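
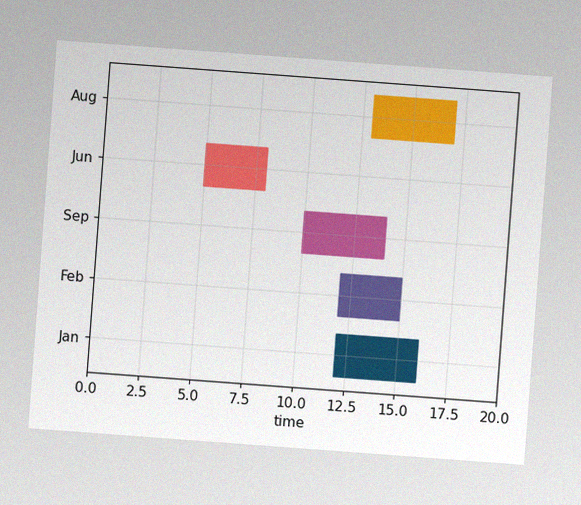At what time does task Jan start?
12

The chart is tilted about 4° clockwise, with some photo noise. The Jan bar begins at t=12.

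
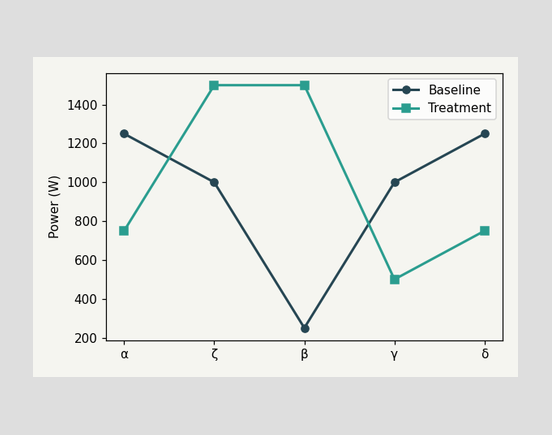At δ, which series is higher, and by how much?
Baseline, by 500W

At δ, Baseline sits above the other line by 500W.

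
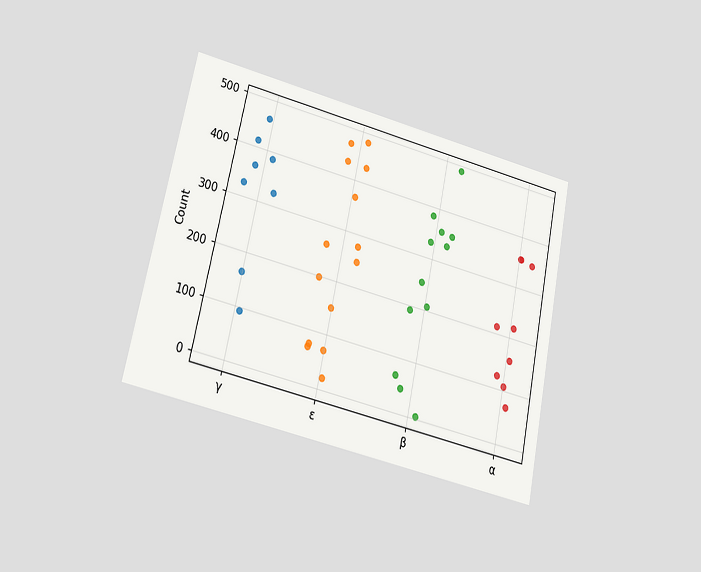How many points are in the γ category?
The chart is tilted about 12° clockwise and viewed at a slight angle. Counting the markers in the γ column gives 8.

8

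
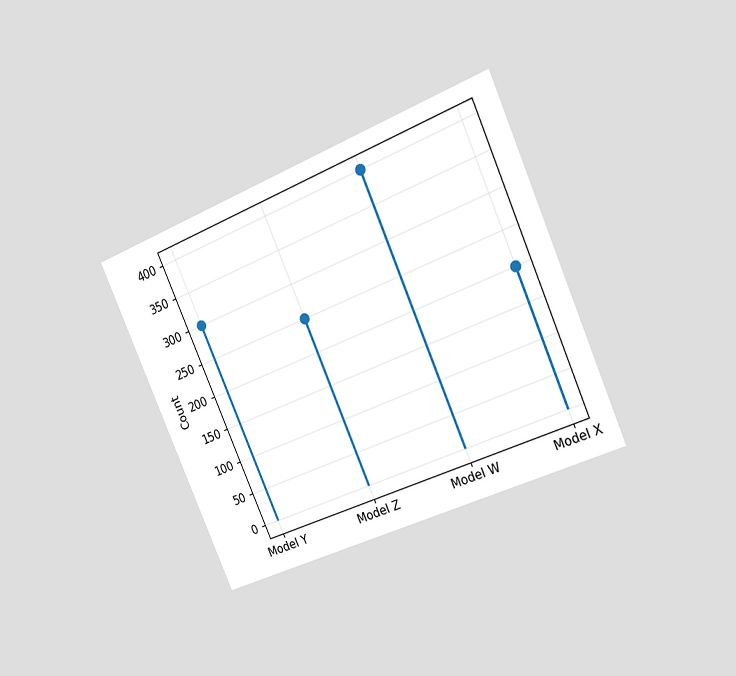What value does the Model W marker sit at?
The chart is tilted about 23° counter-clockwise and viewed slightly from the right. The Model W marker sits at 400.

400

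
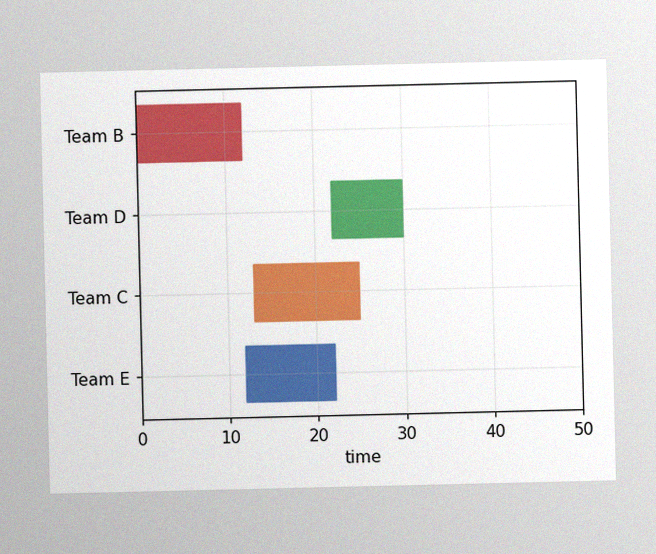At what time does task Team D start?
The image has some photo noise and uneven lighting. The Team D bar begins at t=22.

22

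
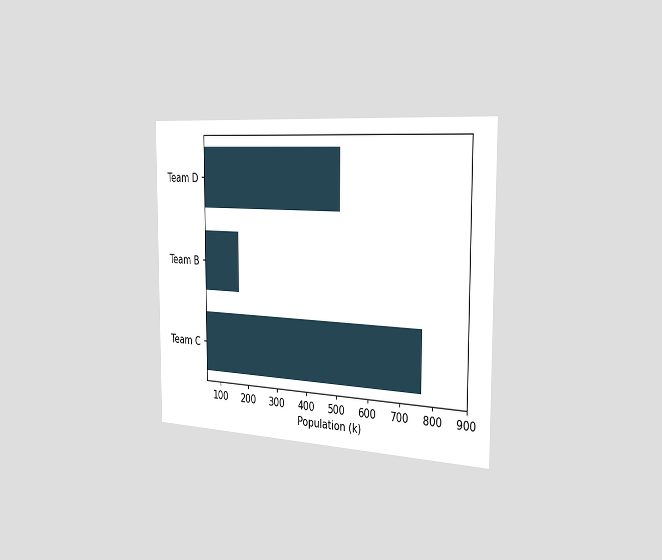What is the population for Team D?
The chart is viewed slightly from the right. Reading along the chart's x-axis, the Team D bar reaches 510k.

510k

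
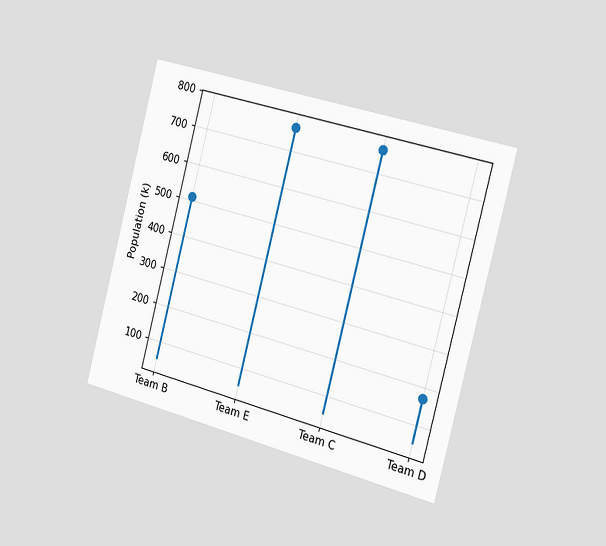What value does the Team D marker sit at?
170k

The chart is tilted about 15° clockwise and viewed slightly from the right. The Team D marker sits at 170k.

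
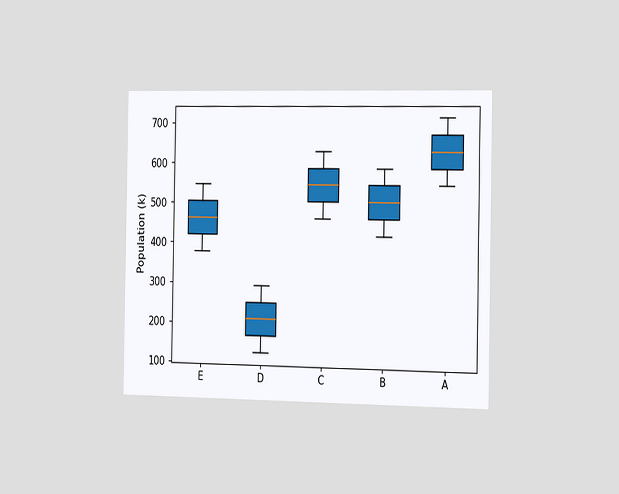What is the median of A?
The chart is viewed slightly from the right. The median line in the A box sits at 630k.

630k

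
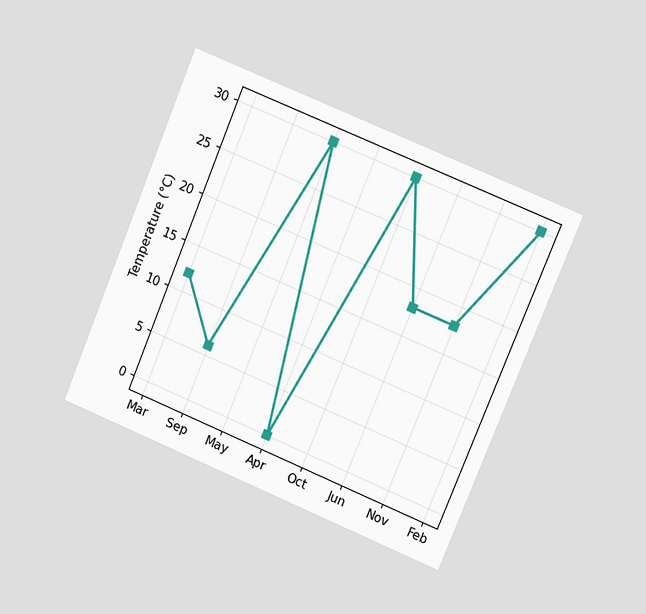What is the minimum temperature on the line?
0°C

The chart is tilted about 22° clockwise and viewed slightly from the right. The lowest point is at Apr, and reading across to the y-axis gives 0°C.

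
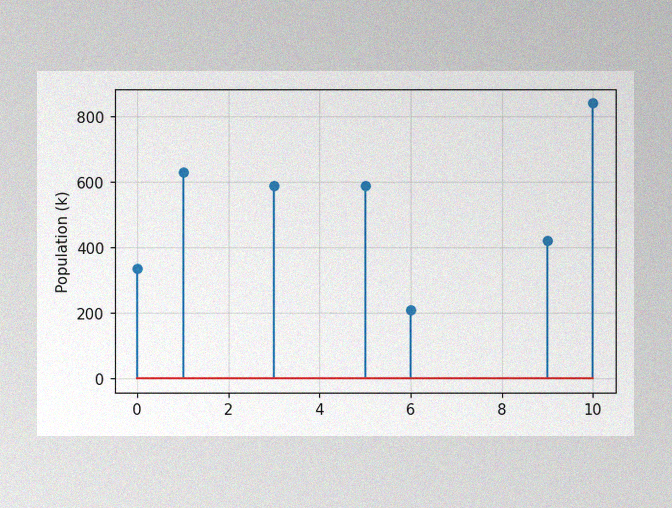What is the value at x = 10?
840k

The image has some photo noise and uneven lighting. The stem at x=10 reaches 840k.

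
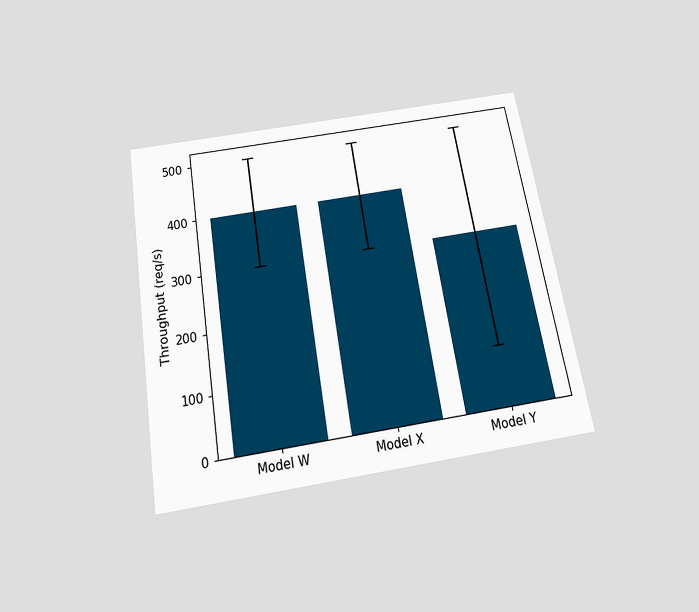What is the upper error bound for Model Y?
500req/s

The chart is tilted about 9° counter-clockwise and viewed slightly from below. The Model Y bar's upper whisker reaches 500req/s.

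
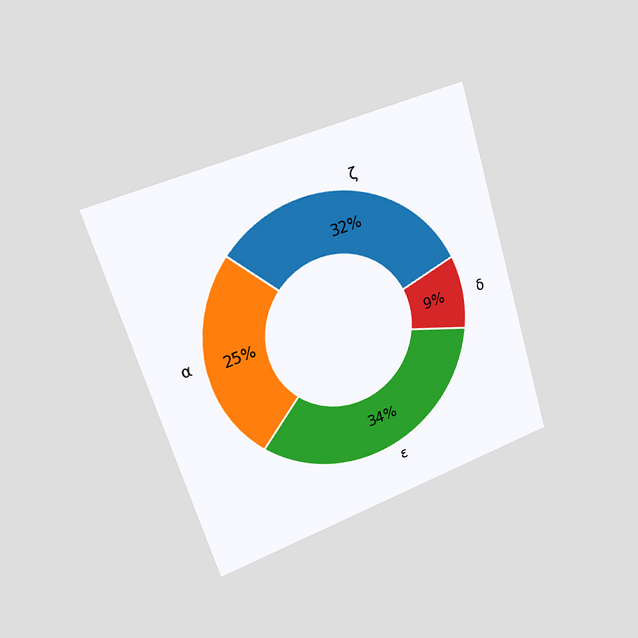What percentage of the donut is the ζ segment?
The chart is tilted about 17° counter-clockwise and viewed slightly from the left. The ζ segment takes up 32% of the ring.

32%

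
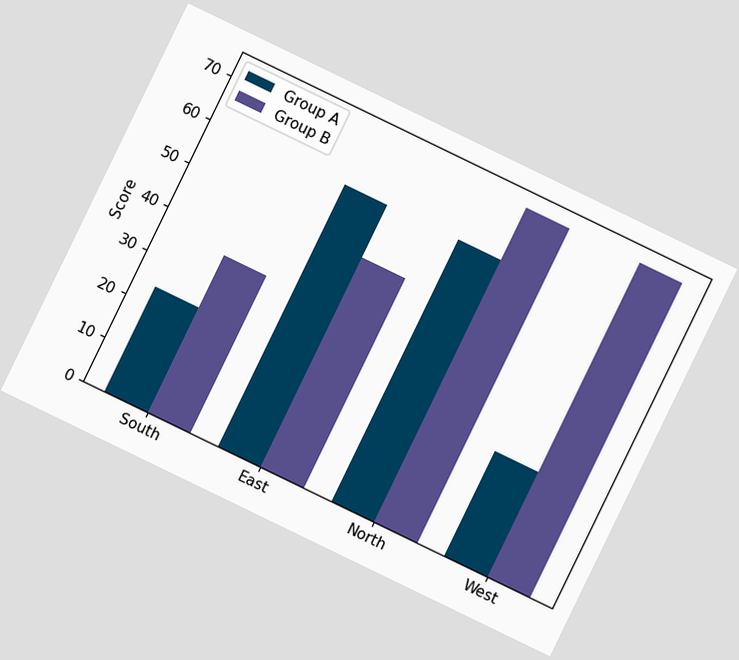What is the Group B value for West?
72

The chart is tilted about 26° clockwise. The Group B bar at West reaches 72 on the y-axis.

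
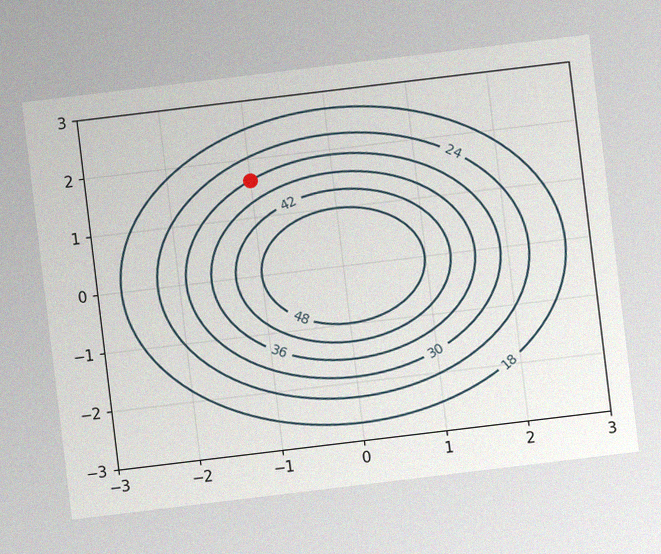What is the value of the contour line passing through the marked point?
The chart is tilted about 7° counter-clockwise, with some photo noise. The marked point sits on the contour labelled 30.

30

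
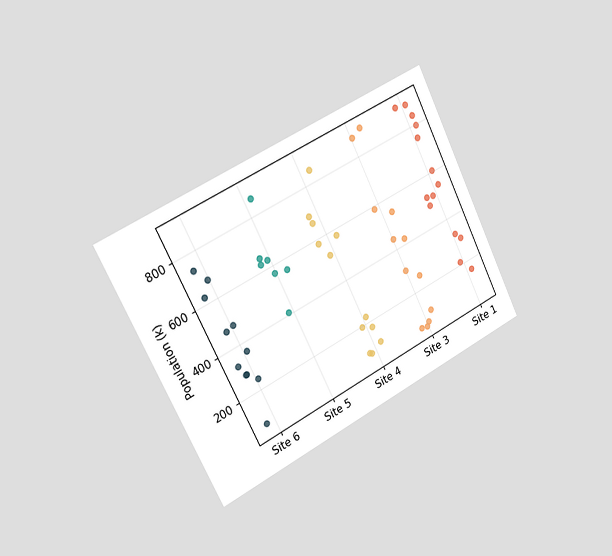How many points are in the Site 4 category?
The chart is tilted about 27° counter-clockwise and viewed slightly from the left. Counting the markers in the Site 4 column gives 12.

12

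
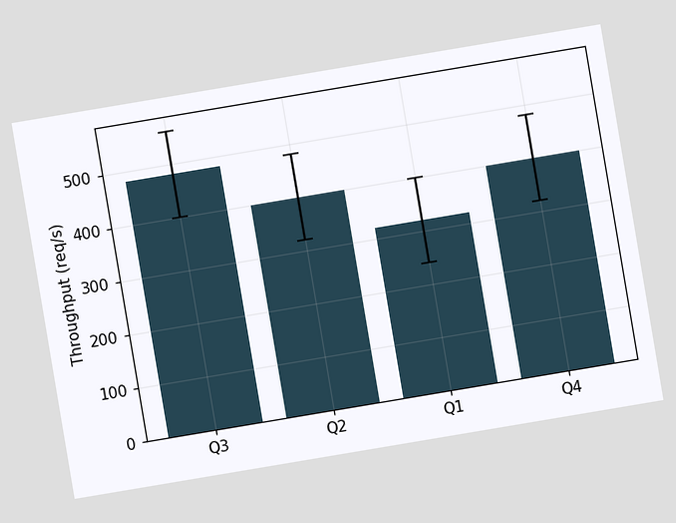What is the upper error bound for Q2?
480req/s

The chart is tilted about 10° counter-clockwise. The Q2 bar's upper whisker reaches 480req/s.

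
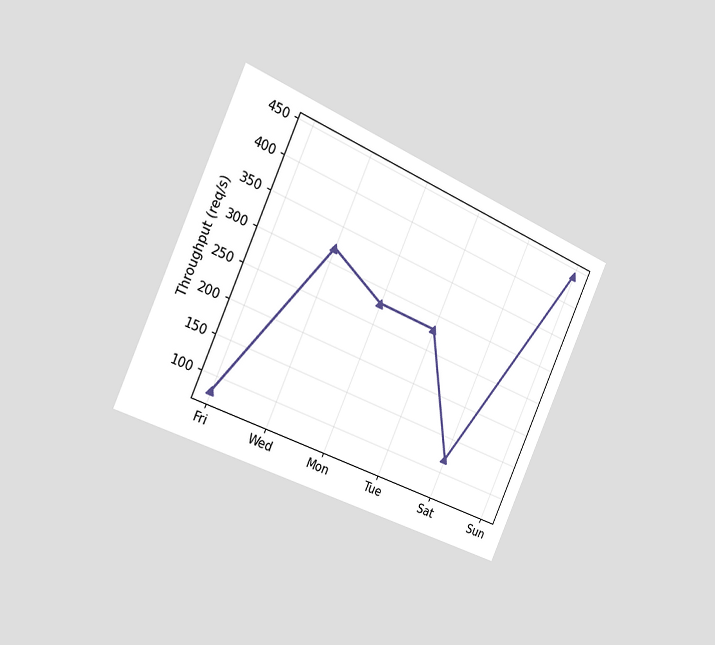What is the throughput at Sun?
440req/s

The chart is tilted about 24° clockwise and viewed slightly from the left. At Sun, the line is at 440req/s.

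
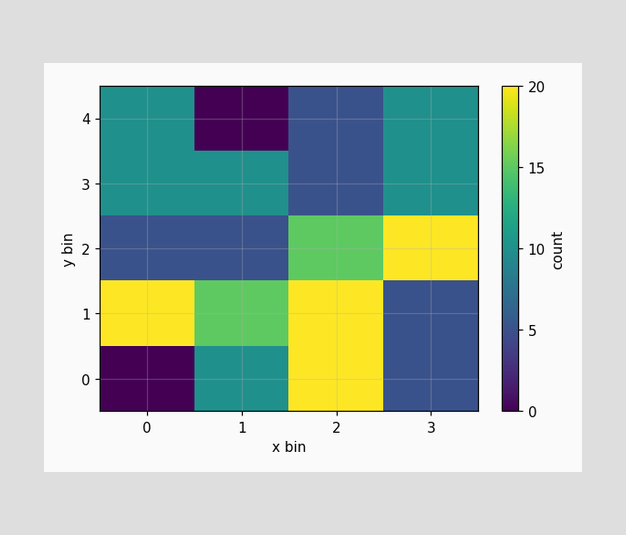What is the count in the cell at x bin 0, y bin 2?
Matching the cell (0, 2) against the colorbar gives 5.

5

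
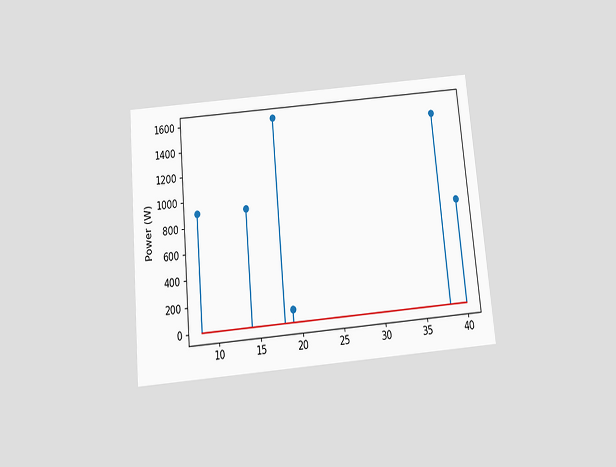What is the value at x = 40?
800W

The chart is tilted about 5° counter-clockwise and viewed slightly from below. The stem at x=40 reaches 800W.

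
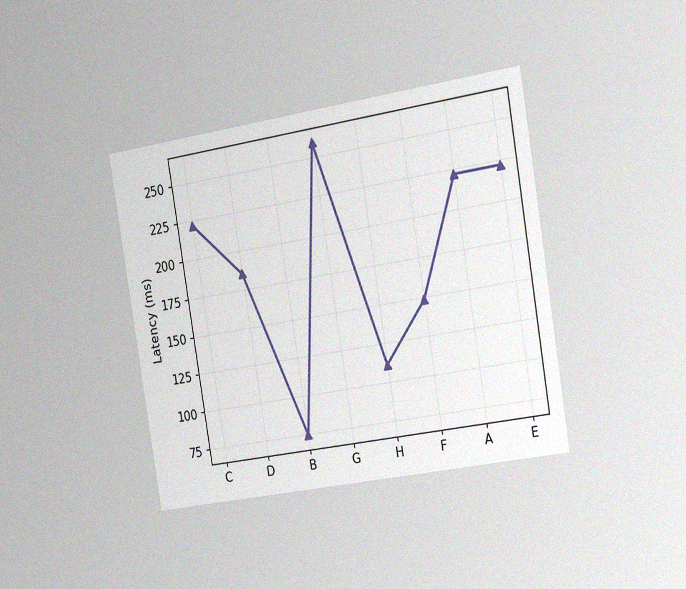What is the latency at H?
111ms

The chart is tilted about 9° counter-clockwise and viewed slightly from the right, with some photo noise. At H, the line is at 111ms.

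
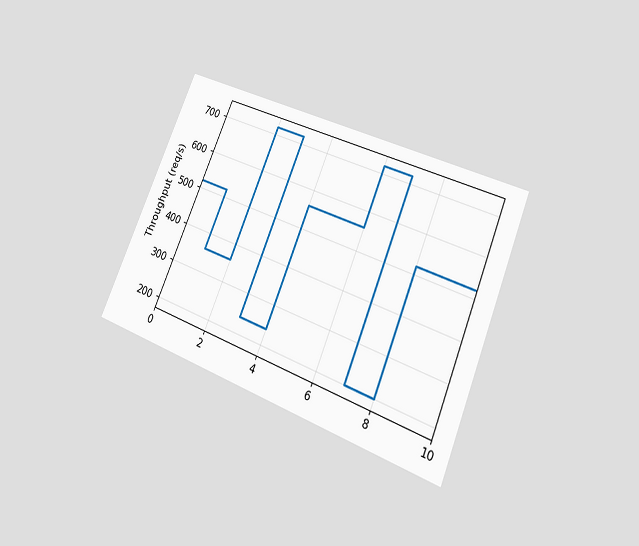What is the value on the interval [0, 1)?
520req/s

The chart is tilted about 22° clockwise and viewed at a slight angle. On [0, 1) the step sits at 520req/s.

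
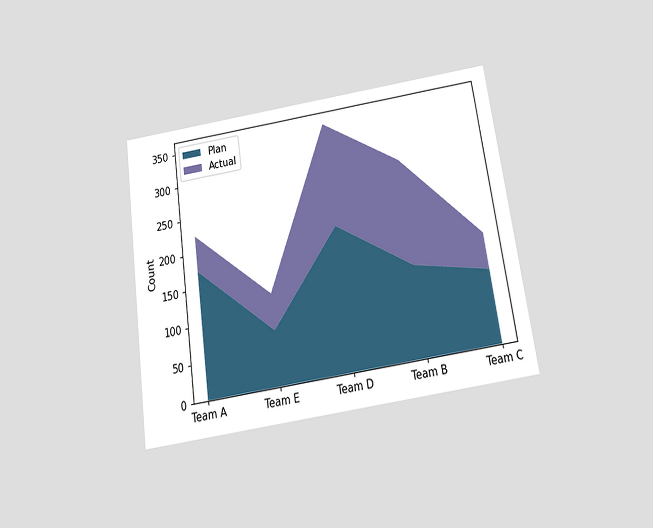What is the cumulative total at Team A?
225

The chart is tilted about 8° counter-clockwise and viewed slightly from below. The stacked total at Team A reaches 225.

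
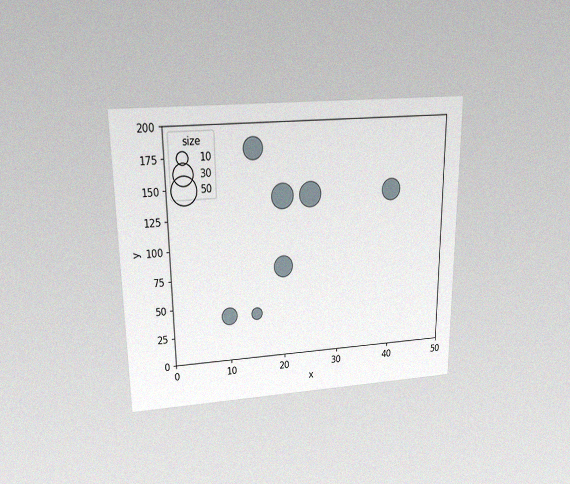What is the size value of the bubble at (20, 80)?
The chart is viewed slightly from above, with some photo noise. Matching the bubble at (20, 80) against the size legend gives 30.

30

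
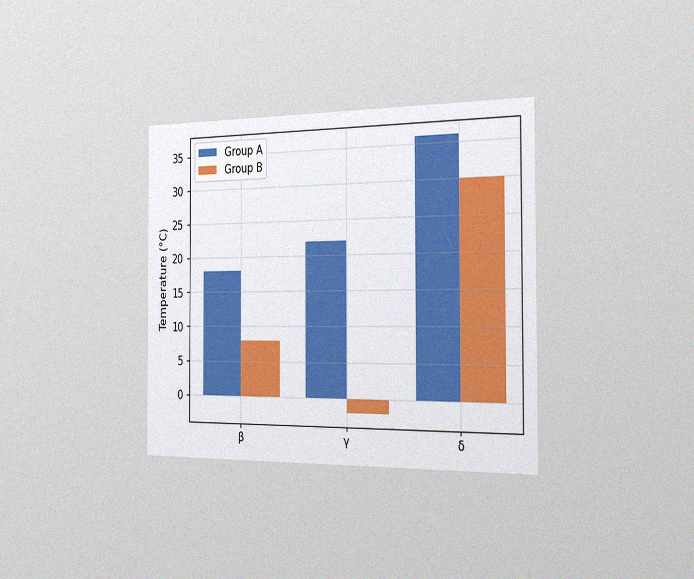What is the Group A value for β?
18°C

The chart is viewed slightly from the right, with some photo noise. The Group A bar at β reaches 18°C on the y-axis.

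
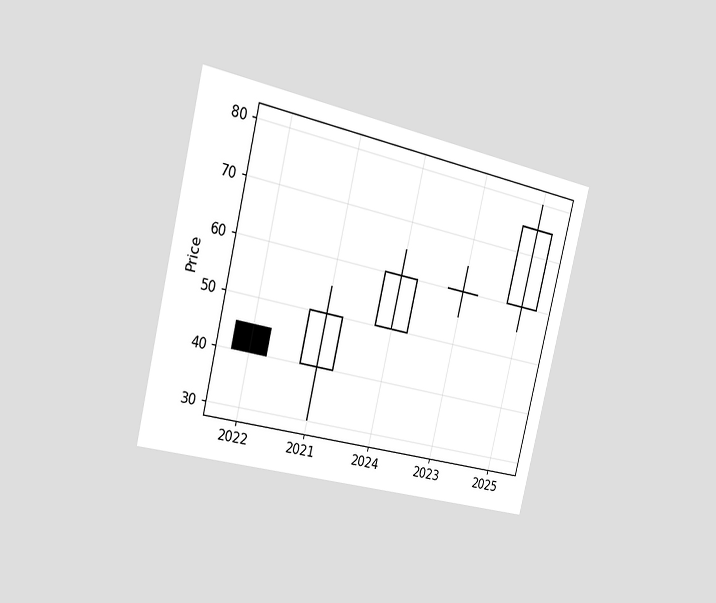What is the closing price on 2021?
The chart is tilted about 14° clockwise and viewed slightly from the left. The 2021 candle closes at 50.

50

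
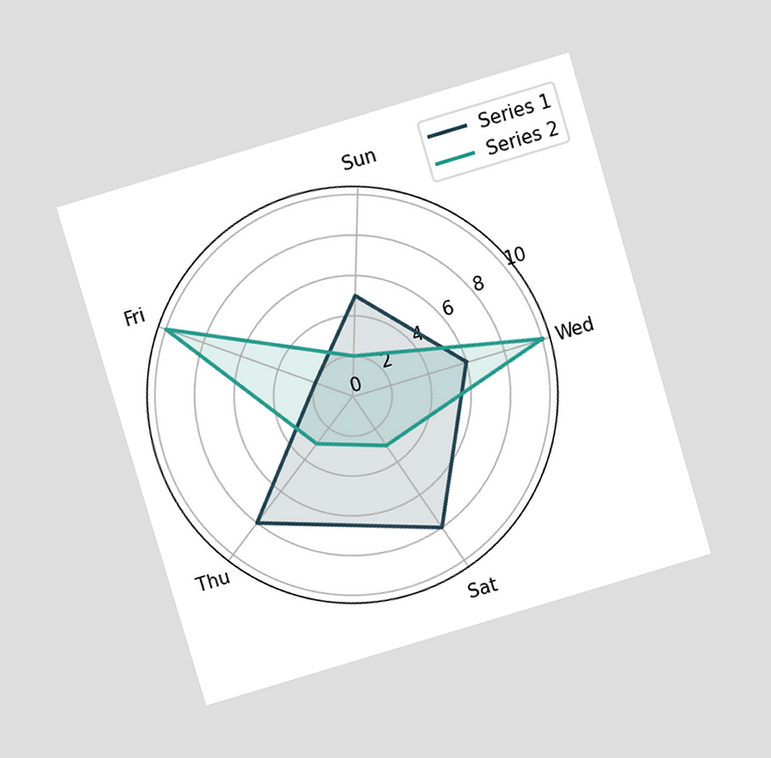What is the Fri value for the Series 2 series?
10

The chart is tilted about 17° counter-clockwise and viewed slightly from above. On the Fri axis, Series 2 reaches 10.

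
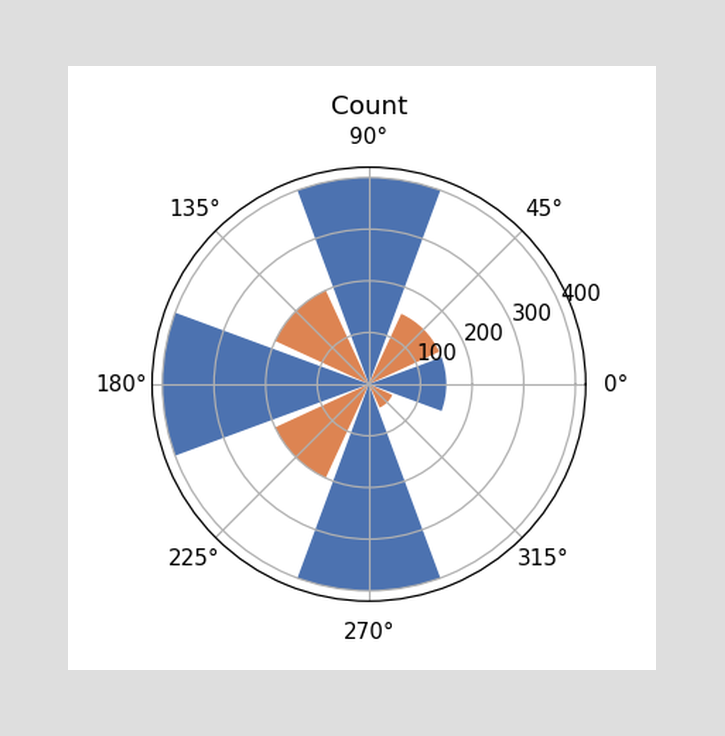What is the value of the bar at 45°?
150

The bar at 45° reaches 150 on the radial axis.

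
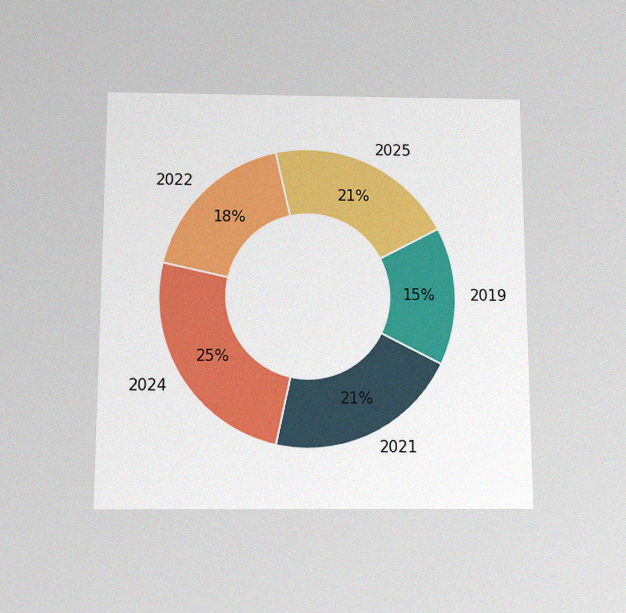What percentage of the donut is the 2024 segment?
The chart is viewed slightly from below, with some photo noise. The 2024 segment takes up 25% of the ring.

25%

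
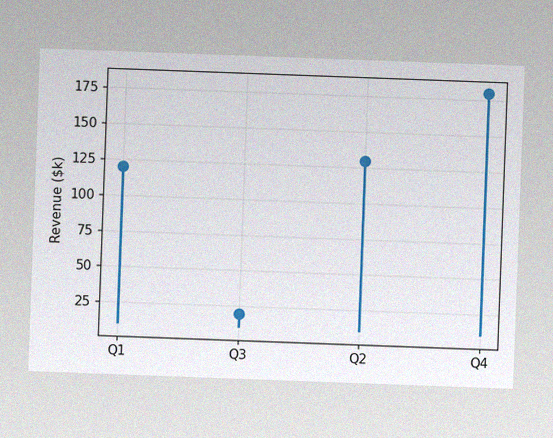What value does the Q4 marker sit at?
The chart is tilted about 2° clockwise, with some photo noise. The Q4 marker sits at $180k.

$180k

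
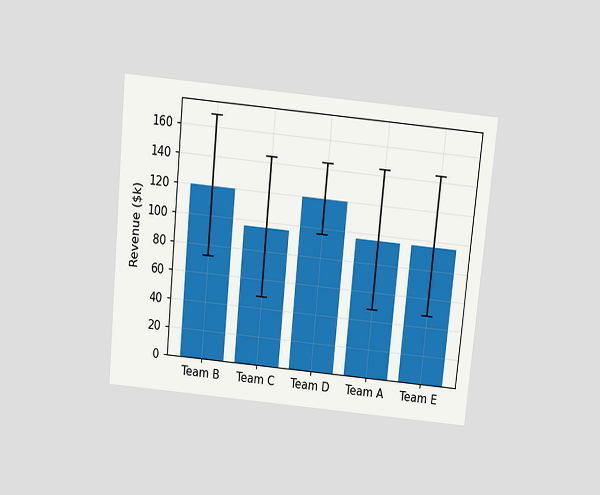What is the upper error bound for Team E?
$144k

The chart is tilted about 5° clockwise and viewed slightly from above. The Team E bar's upper whisker reaches $144k.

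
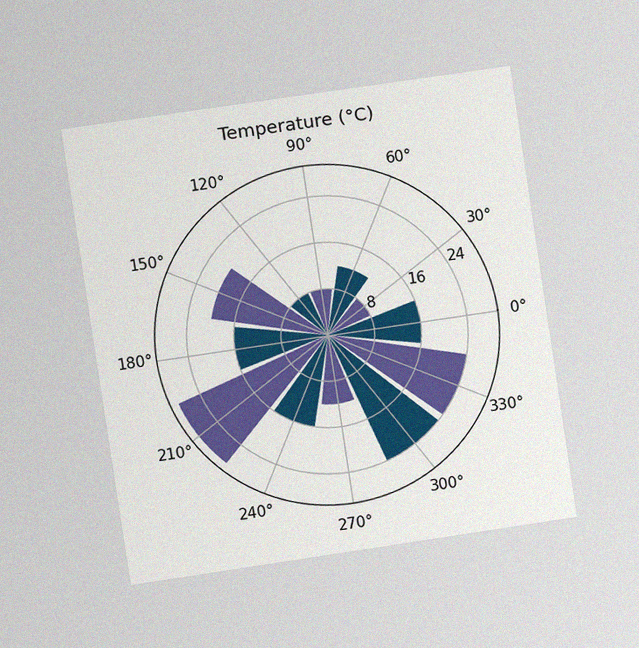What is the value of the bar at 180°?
The chart is tilted about 8° counter-clockwise and viewed at a slight angle, with some photo noise. The bar at 180° reaches 16°C on the radial axis.

16°C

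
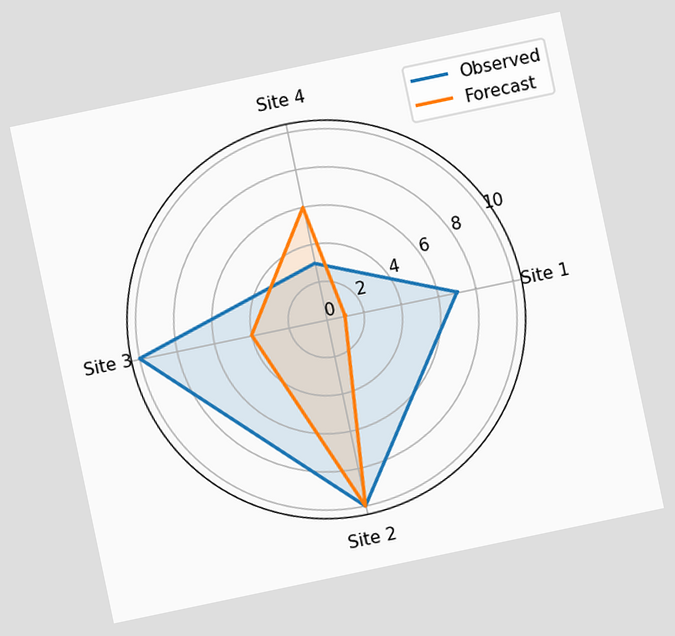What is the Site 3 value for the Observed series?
The chart is tilted about 12° counter-clockwise. On the Site 3 axis, Observed reaches 10.

10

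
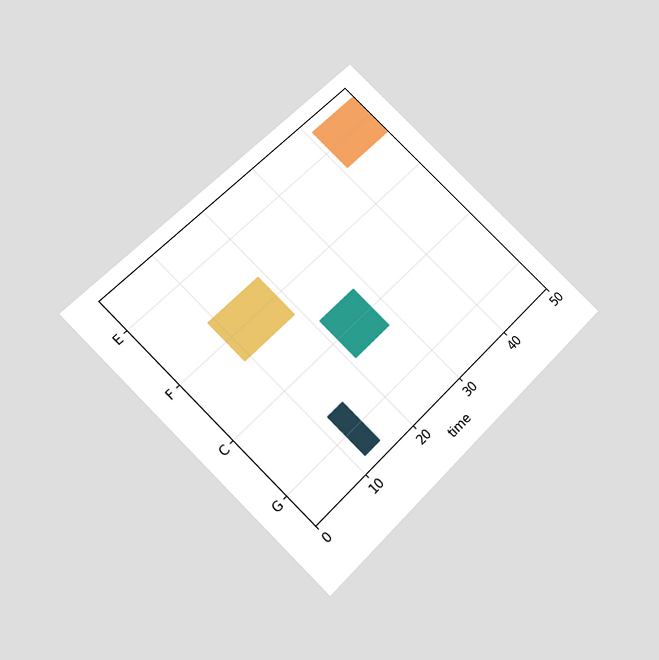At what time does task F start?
The chart is tilted about 45° counter-clockwise and viewed slightly from below. The F bar begins at t=9.

9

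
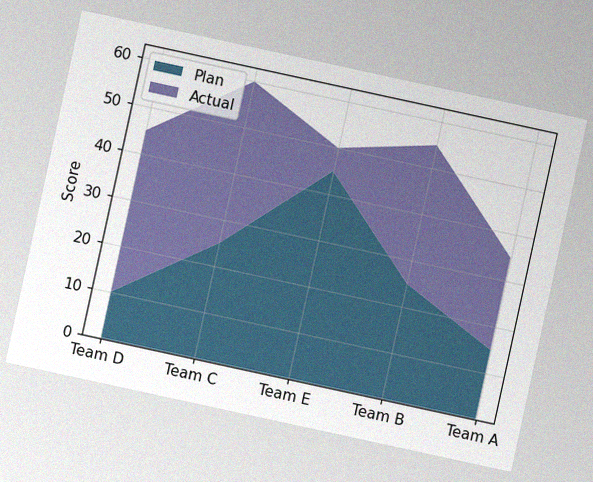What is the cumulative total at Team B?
The chart is tilted about 12° clockwise, with some photo noise. The stacked total at Team B reaches 55.

55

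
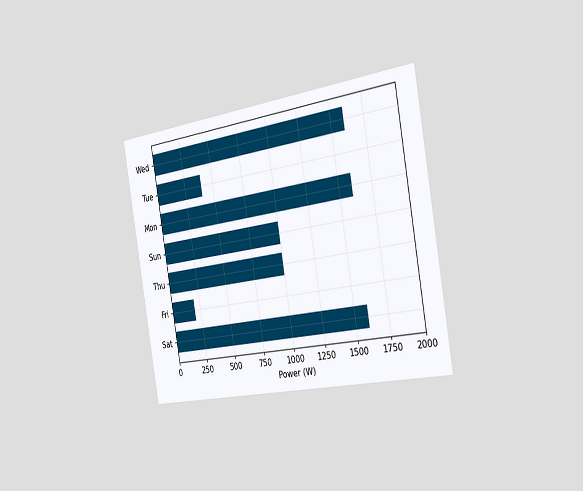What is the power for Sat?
The chart is tilted about 10° counter-clockwise and viewed slightly from the right. Reading along the chart's x-axis, the Sat bar reaches 1600W.

1600W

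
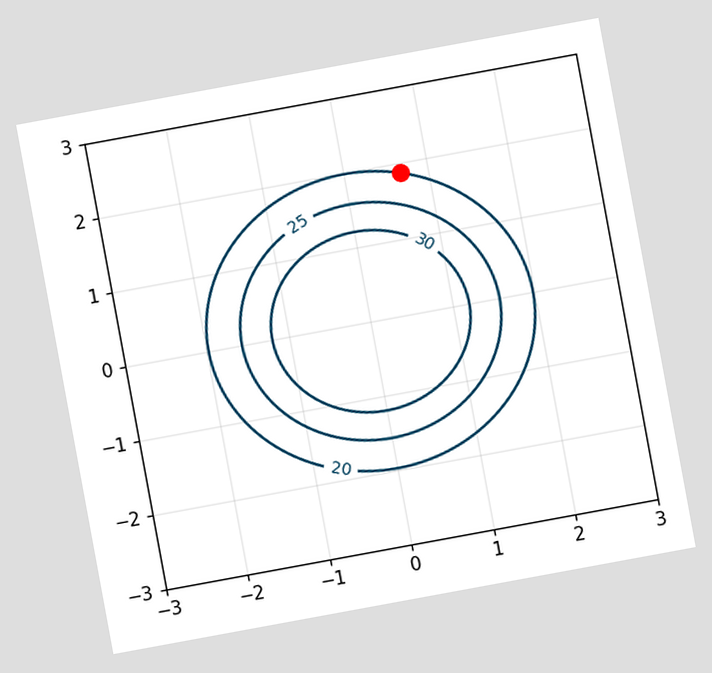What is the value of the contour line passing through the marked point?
20

The chart is tilted about 10° counter-clockwise. The marked point sits on the contour labelled 20.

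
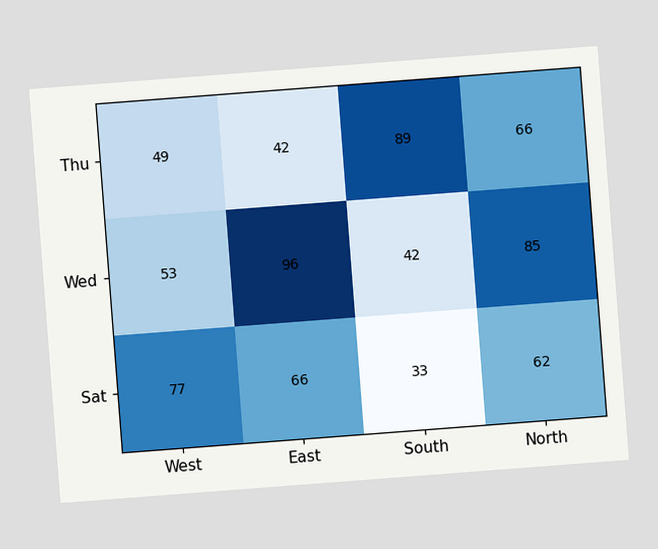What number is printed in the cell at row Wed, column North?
85

The chart is tilted about 4° counter-clockwise. The (Wed, North) cell reads 85.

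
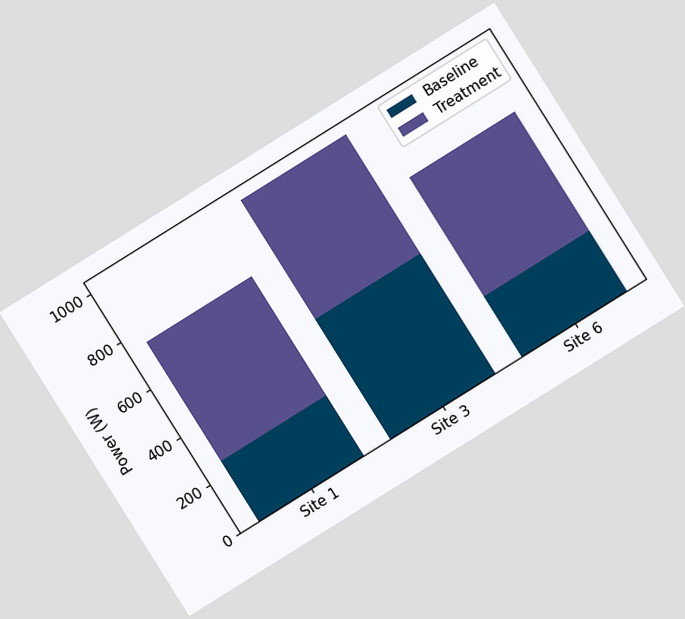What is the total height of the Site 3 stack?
1000W

The chart is tilted about 32° counter-clockwise. The Site 3 stack's top reaches 1000W on the y-axis.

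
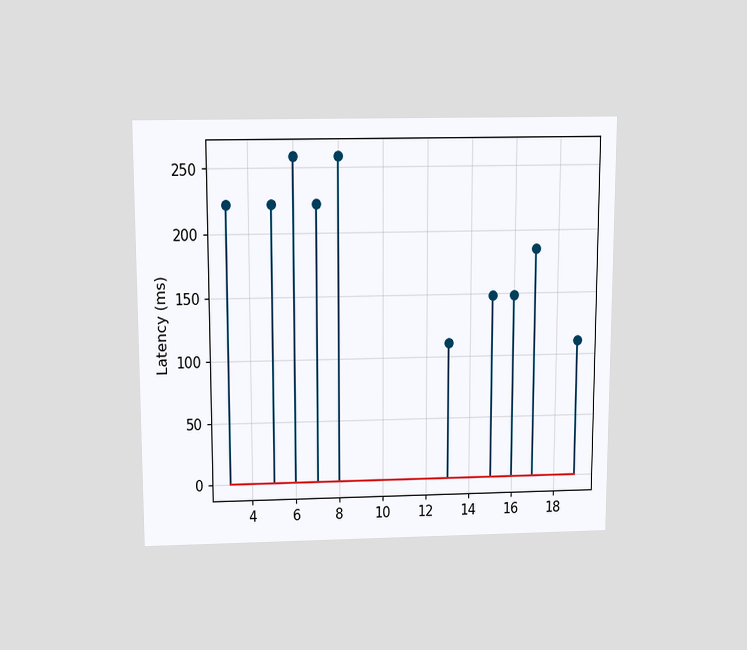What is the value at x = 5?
The chart is viewed slightly from above. The stem at x=5 reaches 222ms.

222ms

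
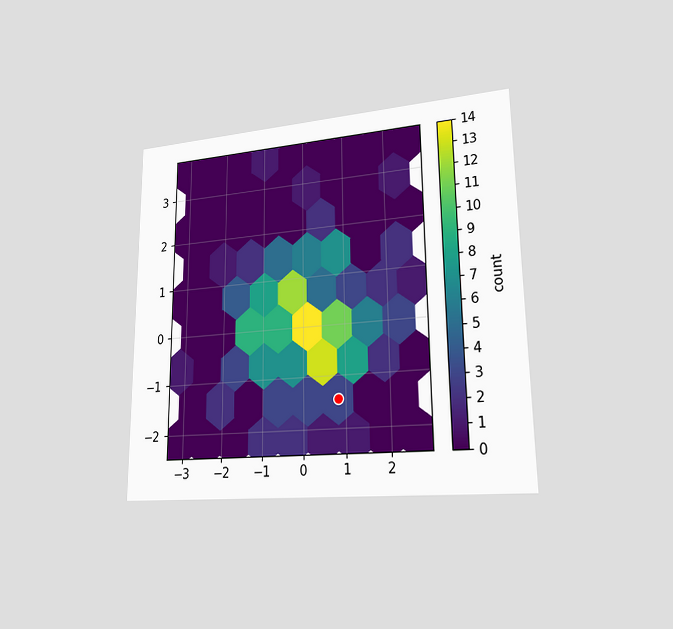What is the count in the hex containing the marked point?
3

The chart is viewed slightly from the right. The marked hex reads 3 on the colorbar.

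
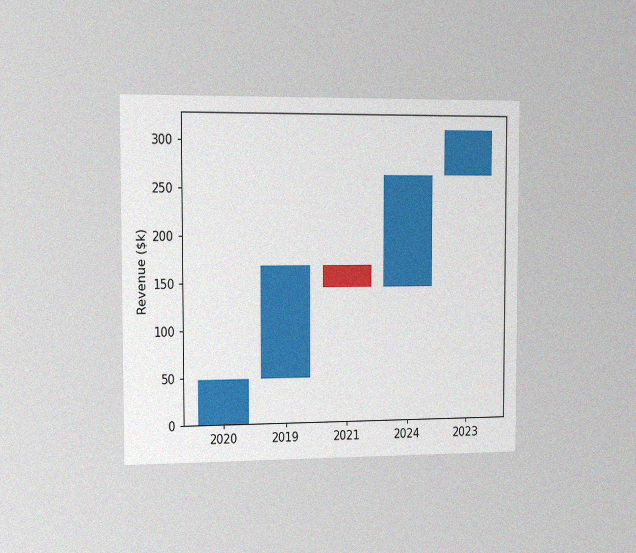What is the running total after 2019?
The chart is viewed slightly from the left, with some photo noise. After 2019 the running total reaches $168k.

$168k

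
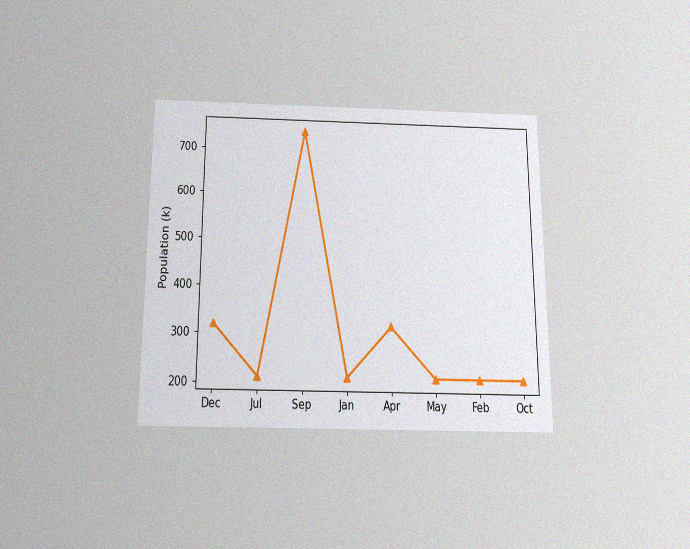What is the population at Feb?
212k

The chart is viewed slightly from below, with some photo noise. At Feb, the line is at 212k.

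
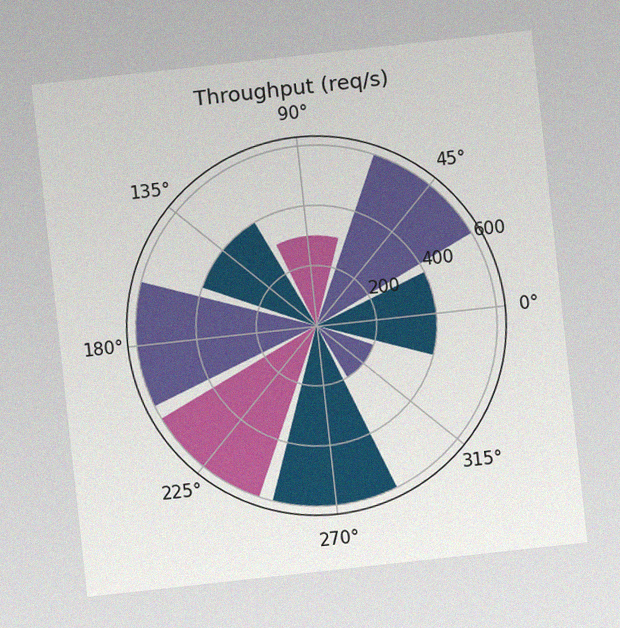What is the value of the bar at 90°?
The chart is tilted about 6° counter-clockwise, with some photo noise. The bar at 90° reaches 300req/s on the radial axis.

300req/s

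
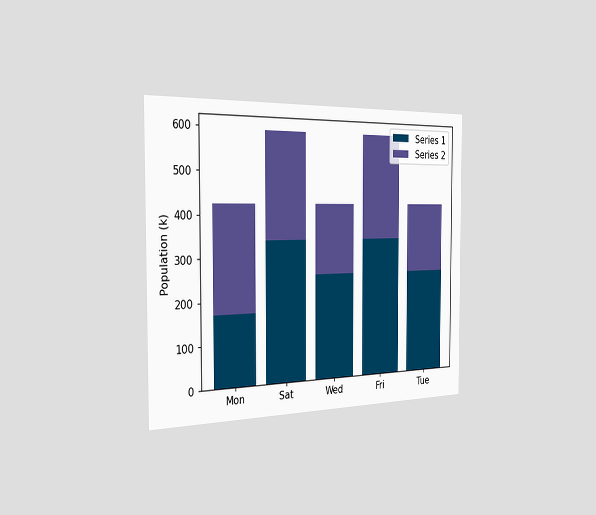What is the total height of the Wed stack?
425k

The chart is viewed slightly from the left. The Wed stack's top reaches 425k on the y-axis.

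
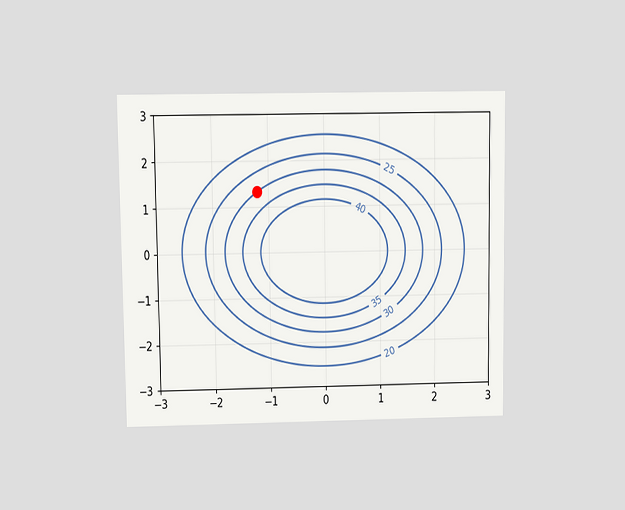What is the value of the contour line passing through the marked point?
The chart is viewed at a slight angle. The marked point sits on the contour labelled 30.

30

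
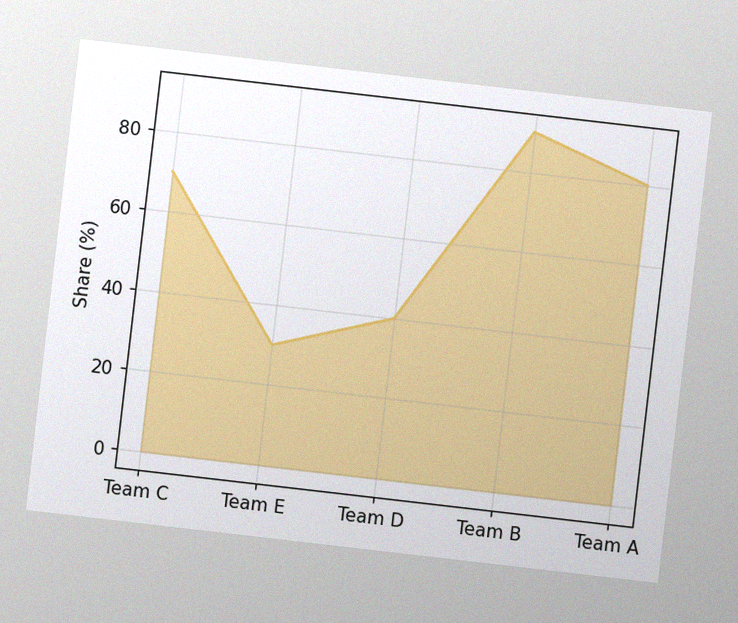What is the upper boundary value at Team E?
The chart is tilted about 7° clockwise, with some photo noise. At Team E the upper boundary is at 30%.

30%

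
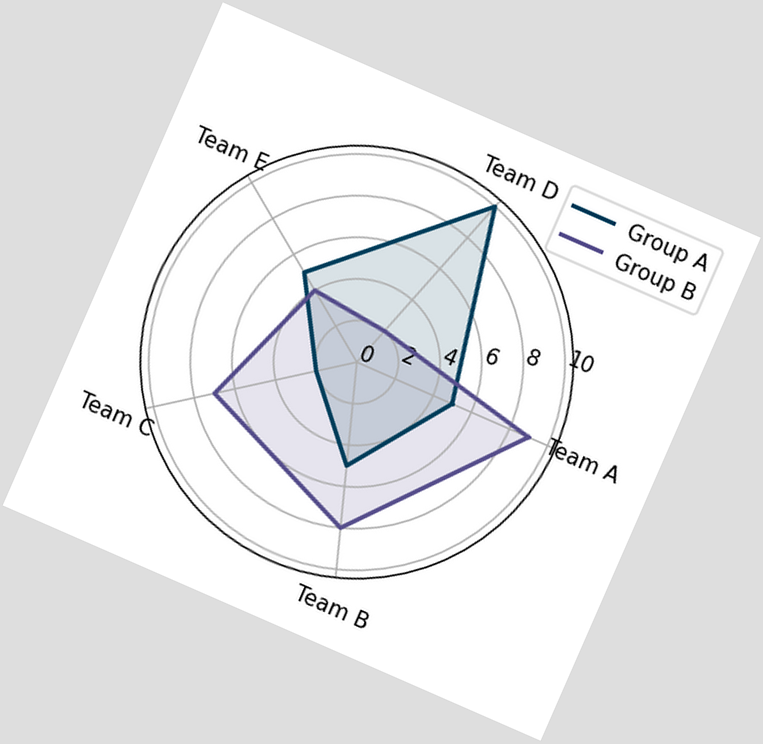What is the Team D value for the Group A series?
10

The chart is tilted about 24° clockwise. On the Team D axis, Group A reaches 10.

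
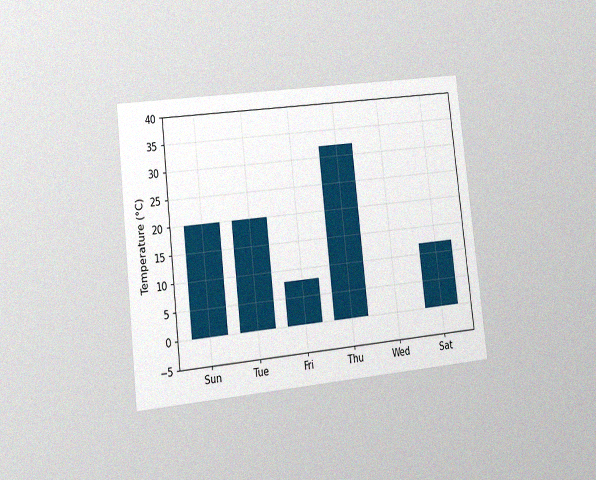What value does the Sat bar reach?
The chart is tilted about 6° counter-clockwise and viewed at a slight angle, with some photo noise. Reading along the chart's y-axis, the Sat bar reaches 12°C.

12°C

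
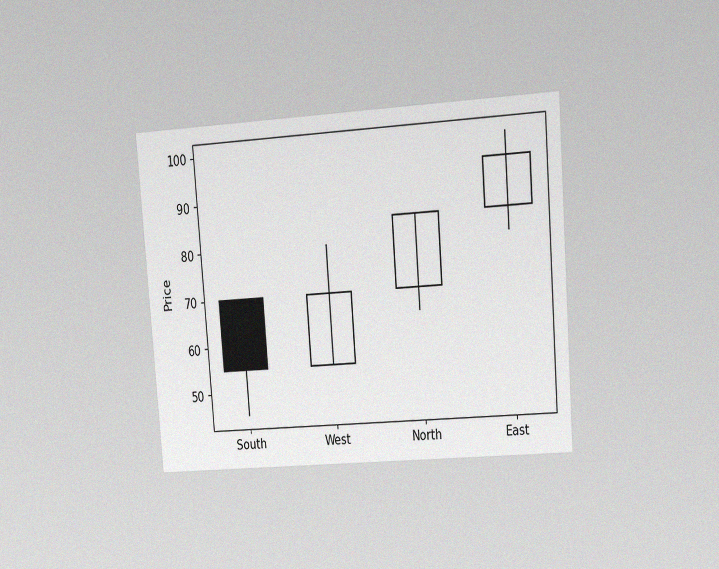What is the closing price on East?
The chart is tilted about 4° counter-clockwise and viewed at a slight angle, with some photo noise. The East candle closes at 95.

95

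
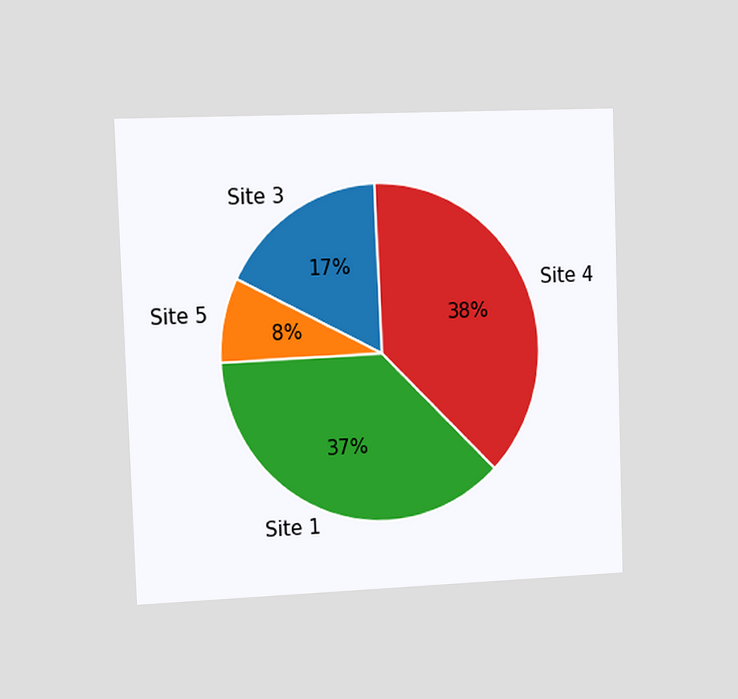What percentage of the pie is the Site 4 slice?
The chart is tilted about 2° counter-clockwise and viewed slightly from the left. The Site 4 slice takes up 38% of the pie.

38%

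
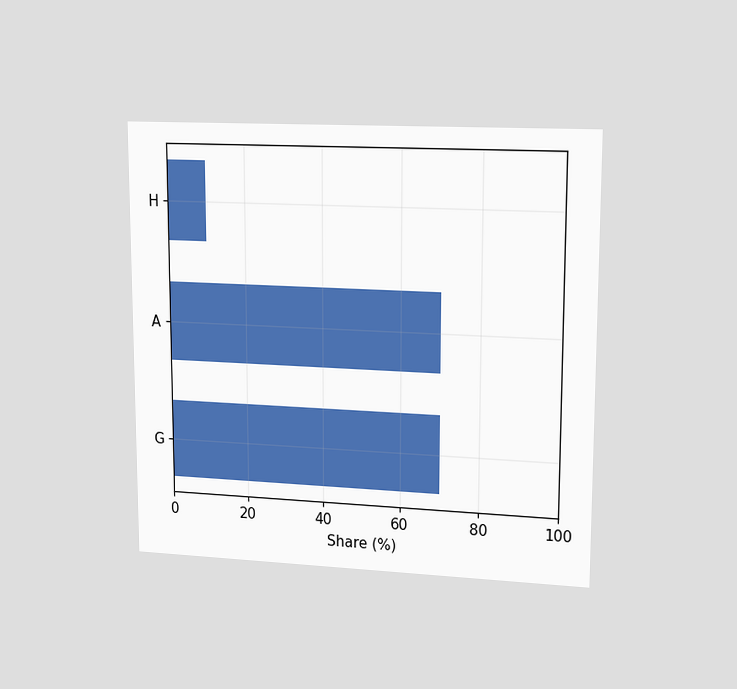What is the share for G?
70%

The chart is viewed at a slight angle. Reading along the chart's x-axis, the G bar reaches 70%.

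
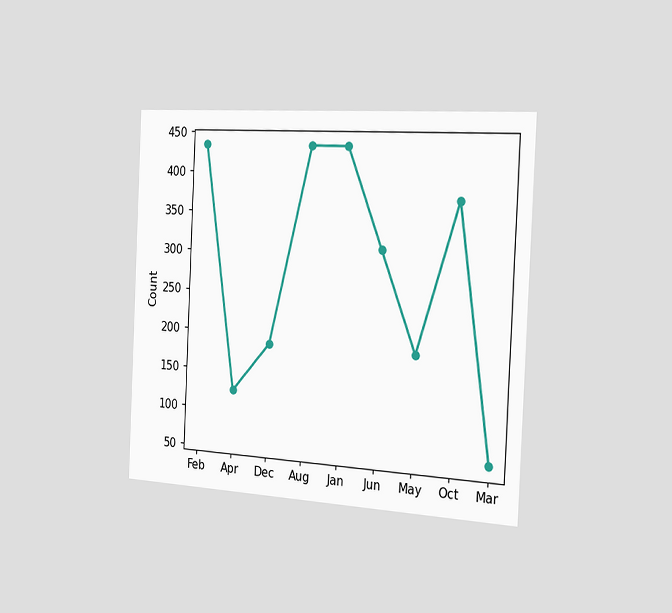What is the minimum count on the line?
62

The chart is tilted about 3° clockwise and viewed slightly from the right. The lowest point is at Mar, and reading across to the y-axis gives 62.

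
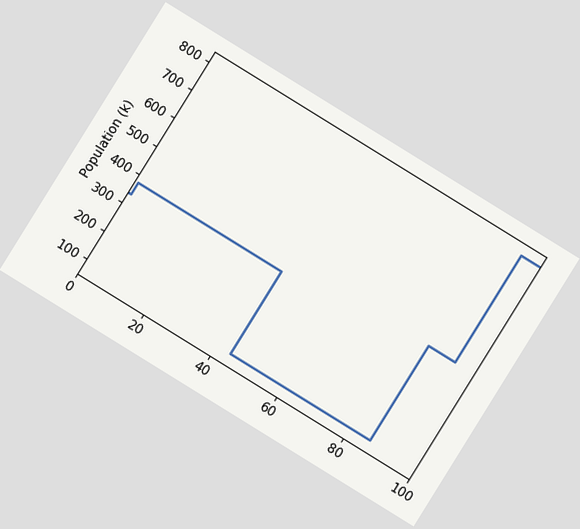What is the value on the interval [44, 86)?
The chart is tilted about 32° clockwise. On [44, 86) the step sits at 84k.

84k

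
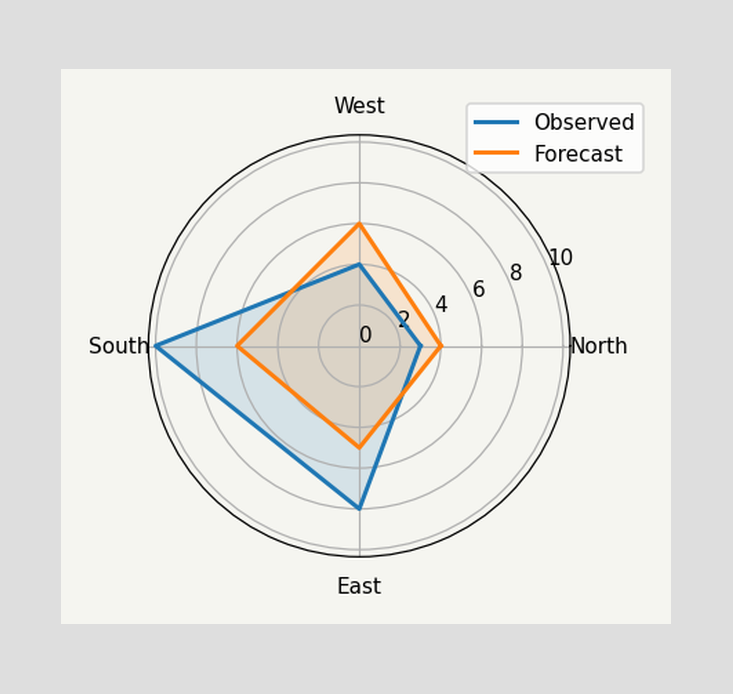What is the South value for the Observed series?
10

On the South axis, Observed reaches 10.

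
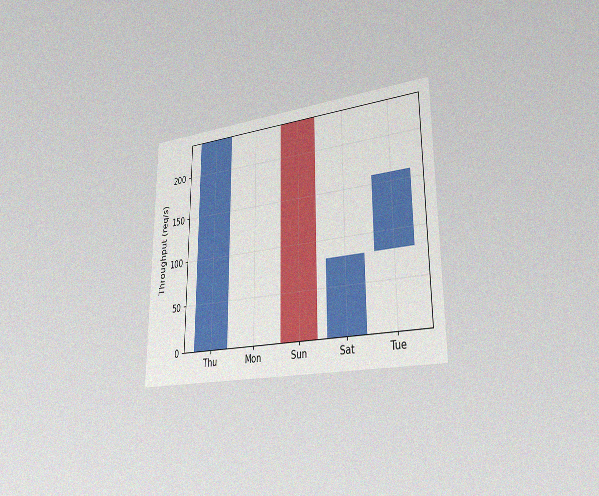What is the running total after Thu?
240req/s

The chart is viewed slightly from the right, with some photo noise. After Thu the running total reaches 240req/s.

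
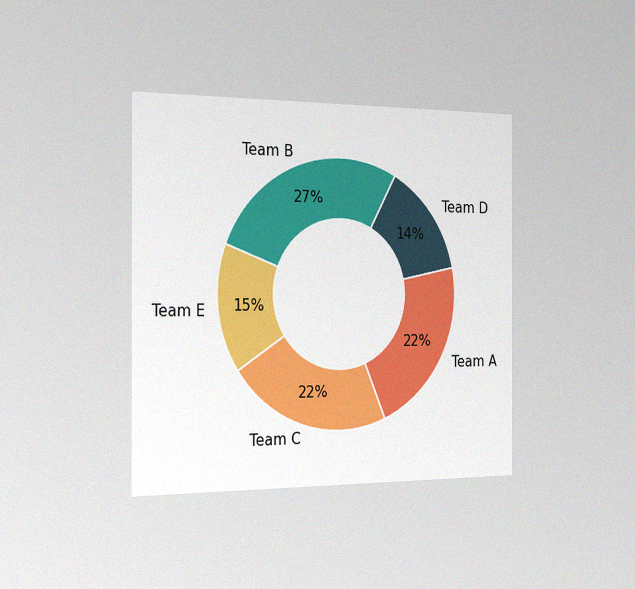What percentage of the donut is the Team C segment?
22%

The chart is viewed slightly from the left, with some photo noise. The Team C segment takes up 22% of the ring.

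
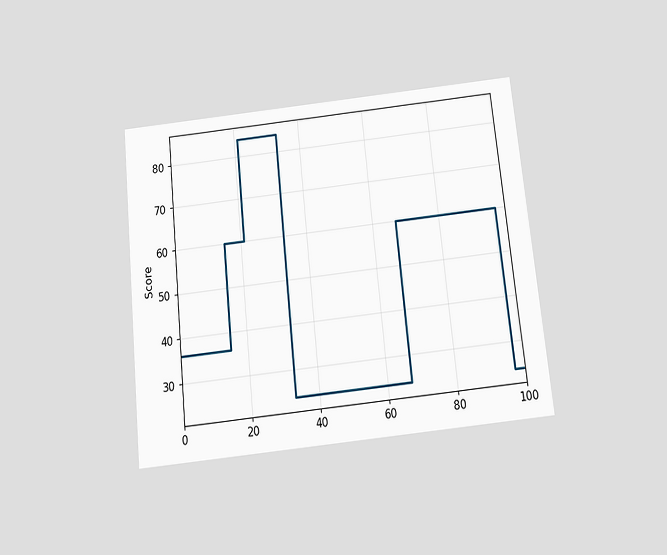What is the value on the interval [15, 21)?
The chart is tilted about 6° counter-clockwise and viewed slightly from below. On [15, 21) the step sits at 60.

60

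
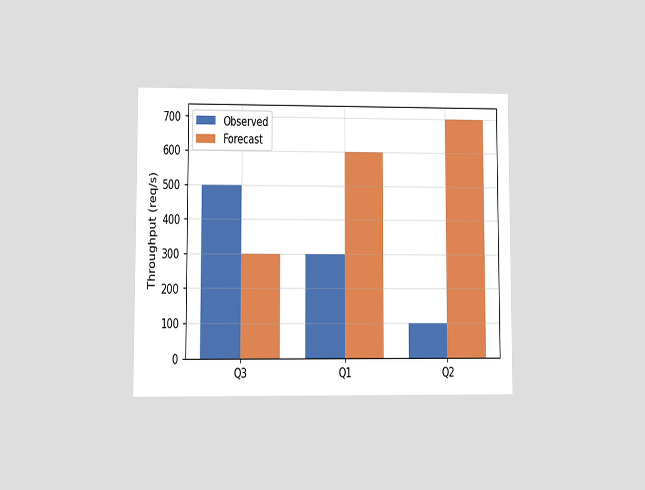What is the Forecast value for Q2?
700req/s

The chart is viewed at a slight angle. The Forecast bar at Q2 reaches 700req/s on the y-axis.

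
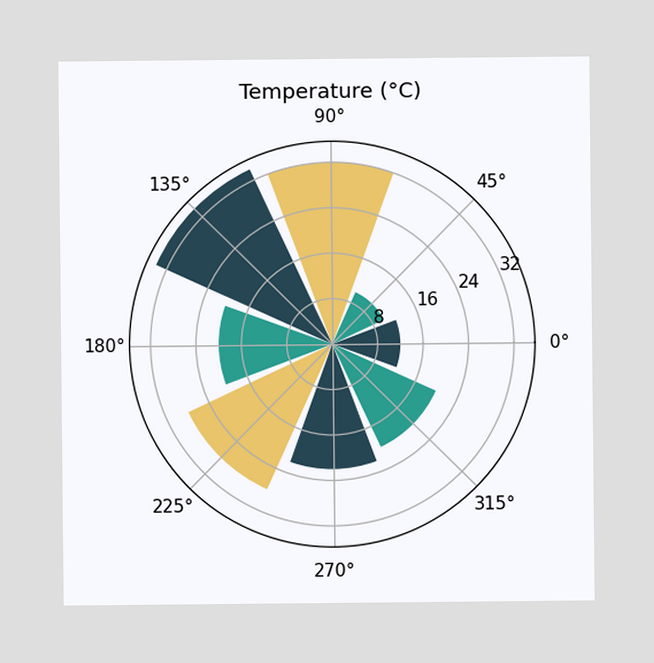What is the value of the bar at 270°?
The bar at 270° reaches 22°C on the radial axis.

22°C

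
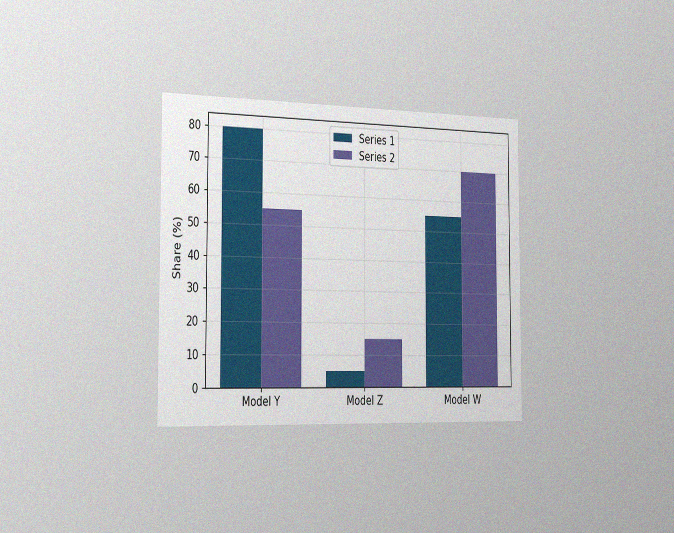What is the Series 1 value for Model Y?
80%

The chart is viewed slightly from the left, with some photo noise. The Series 1 bar at Model Y reaches 80% on the y-axis.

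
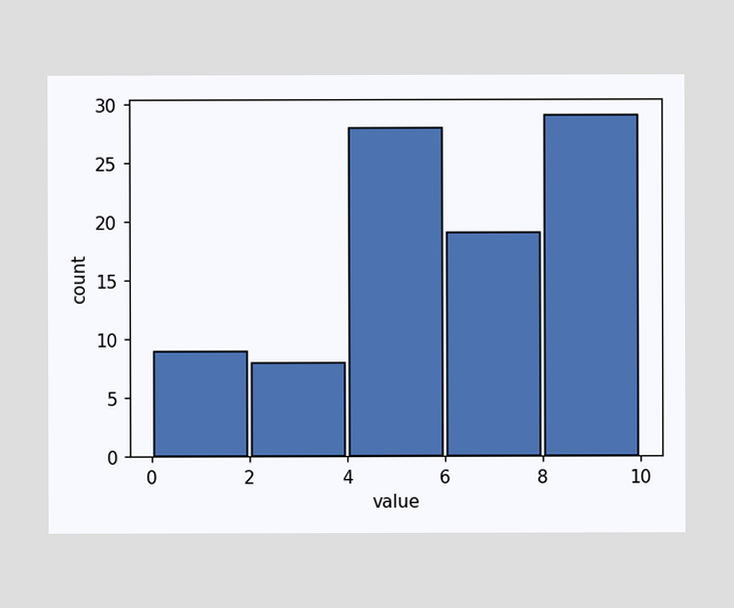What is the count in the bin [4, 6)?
28

The [4, 6) bin has height 28.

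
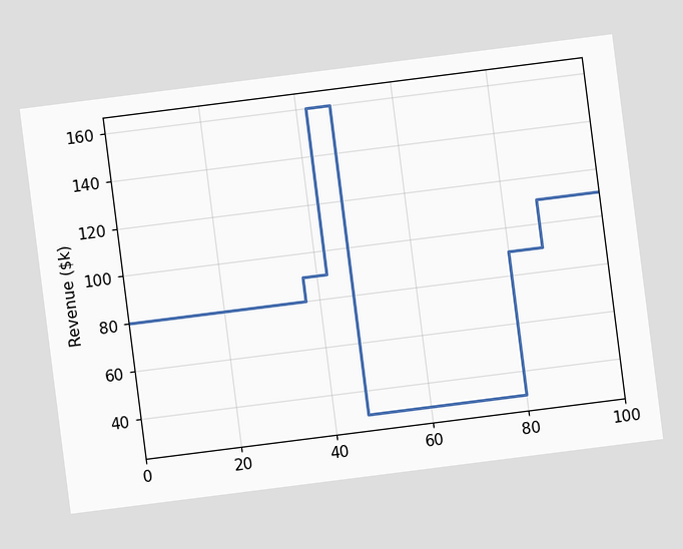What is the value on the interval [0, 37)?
The chart is tilted about 7° counter-clockwise. On [0, 37) the step sits at $80k.

$80k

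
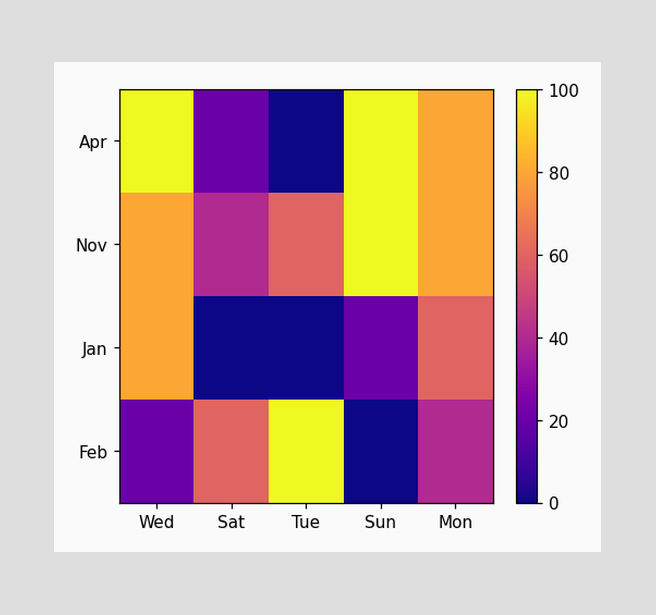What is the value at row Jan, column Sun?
Matching cell (Jan, Sun) against the colorbar gives 20.

20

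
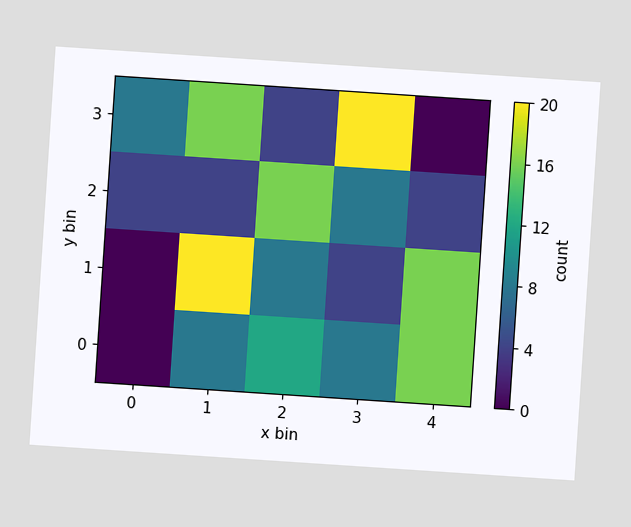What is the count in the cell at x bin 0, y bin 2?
The chart is tilted about 4° clockwise. Matching the cell (0, 2) against the colorbar gives 4.

4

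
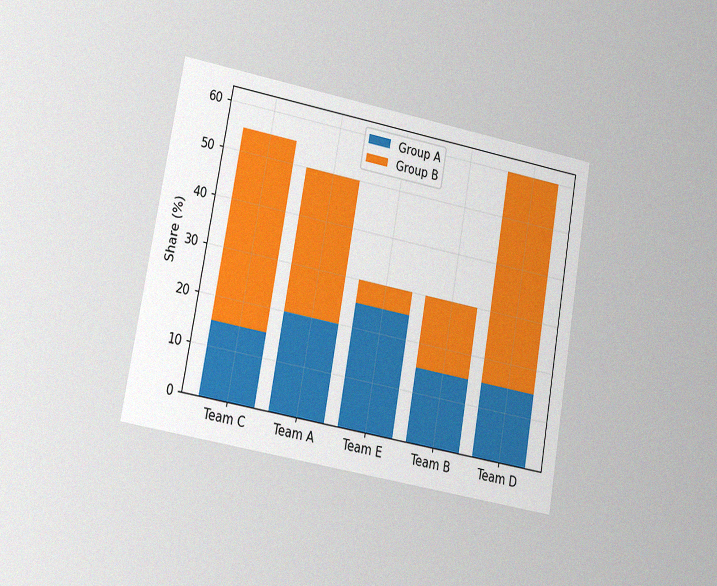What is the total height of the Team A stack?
50%

The chart is tilted about 10° clockwise and viewed at a slight angle, with some photo noise. The Team A stack's top reaches 50% on the y-axis.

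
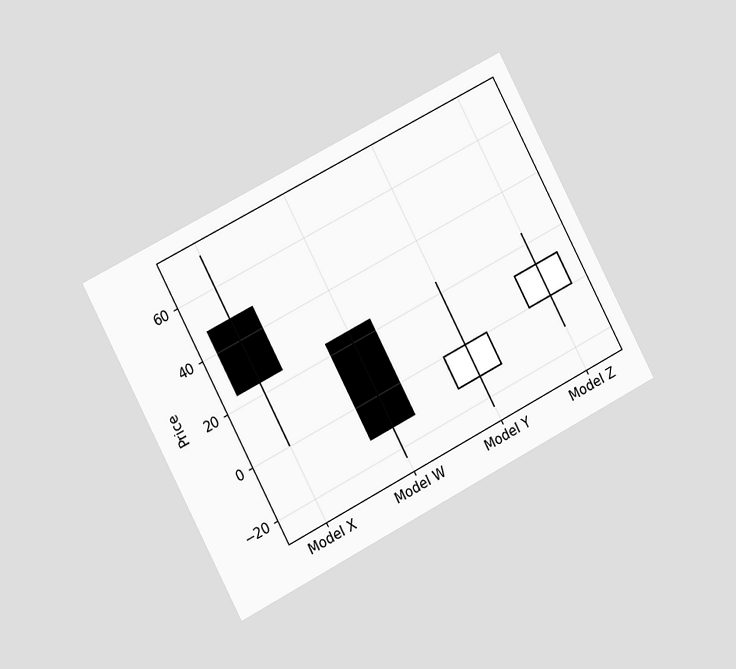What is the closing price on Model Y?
The chart is tilted about 28° counter-clockwise and viewed slightly from the left. The Model Y candle closes at 0.

0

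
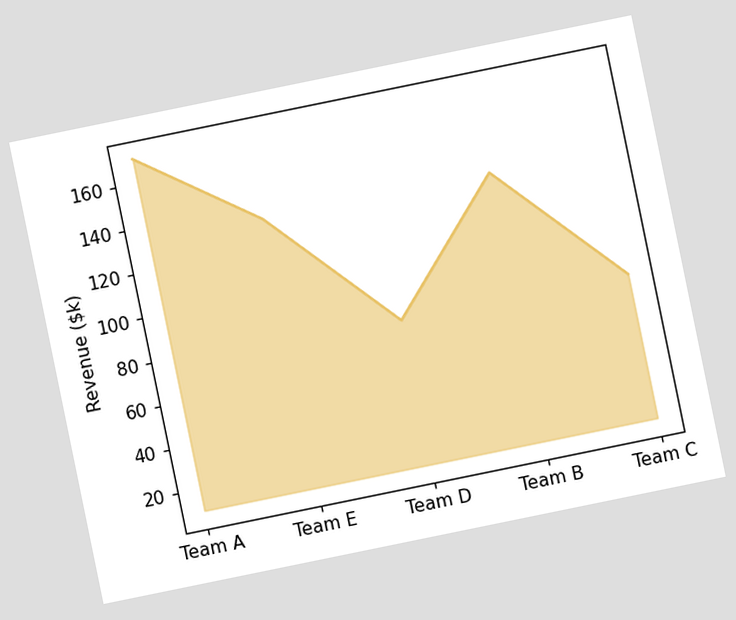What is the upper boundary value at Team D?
The chart is tilted about 12° counter-clockwise. At Team D the upper boundary is at $76k.

$76k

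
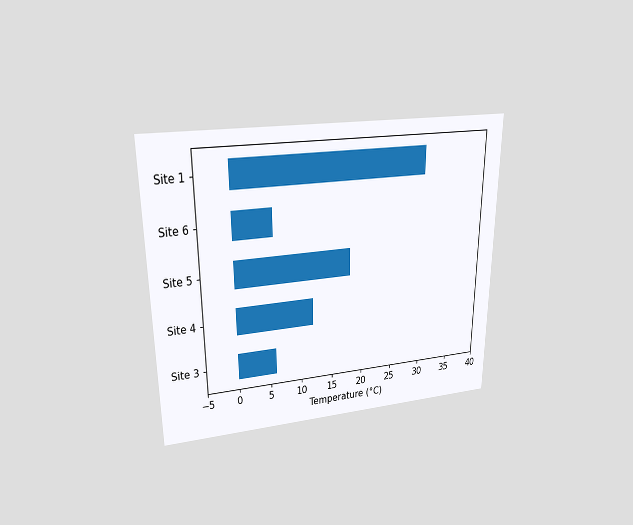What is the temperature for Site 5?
18°C

The chart is viewed slightly from above. Reading along the chart's x-axis, the Site 5 bar reaches 18°C.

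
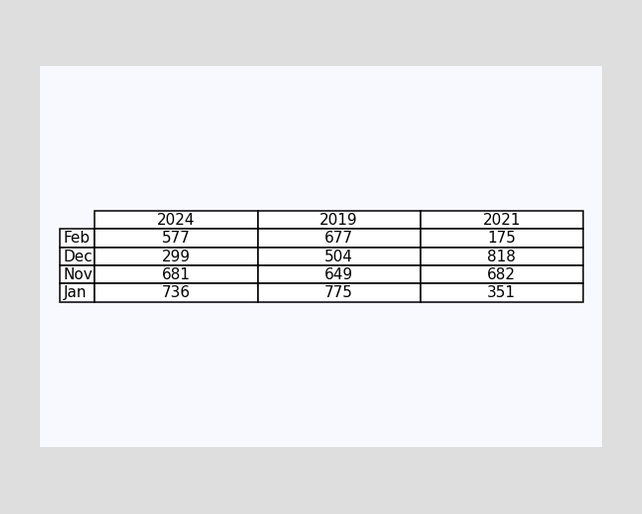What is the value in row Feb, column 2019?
677

The (Feb, 2019) cell reads 677.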